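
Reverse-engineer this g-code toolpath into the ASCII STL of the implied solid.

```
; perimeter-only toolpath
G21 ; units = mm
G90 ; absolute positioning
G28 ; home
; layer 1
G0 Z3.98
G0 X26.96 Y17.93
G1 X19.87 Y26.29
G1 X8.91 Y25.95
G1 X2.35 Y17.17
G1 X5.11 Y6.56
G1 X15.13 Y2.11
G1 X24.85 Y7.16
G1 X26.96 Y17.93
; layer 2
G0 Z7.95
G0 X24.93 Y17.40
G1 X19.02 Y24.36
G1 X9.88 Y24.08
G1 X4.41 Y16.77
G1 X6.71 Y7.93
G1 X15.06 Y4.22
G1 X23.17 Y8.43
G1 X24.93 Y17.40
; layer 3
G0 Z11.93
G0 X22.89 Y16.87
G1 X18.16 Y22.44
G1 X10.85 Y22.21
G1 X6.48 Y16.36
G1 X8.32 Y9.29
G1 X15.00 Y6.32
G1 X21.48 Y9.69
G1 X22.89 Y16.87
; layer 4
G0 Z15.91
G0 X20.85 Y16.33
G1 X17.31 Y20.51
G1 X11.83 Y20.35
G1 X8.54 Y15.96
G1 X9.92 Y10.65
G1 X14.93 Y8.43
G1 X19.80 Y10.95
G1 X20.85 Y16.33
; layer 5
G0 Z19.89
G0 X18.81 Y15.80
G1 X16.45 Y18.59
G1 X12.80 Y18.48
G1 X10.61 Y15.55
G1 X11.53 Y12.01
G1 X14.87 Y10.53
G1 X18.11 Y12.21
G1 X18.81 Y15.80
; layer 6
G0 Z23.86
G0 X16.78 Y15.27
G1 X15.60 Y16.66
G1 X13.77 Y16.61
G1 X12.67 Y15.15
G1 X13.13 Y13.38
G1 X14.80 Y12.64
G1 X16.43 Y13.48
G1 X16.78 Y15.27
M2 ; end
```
solid part
  facet normal 0.0000 0.0000 -1.0000
    outer loop
      vertex 7.94 27.82 0.00
      vertex 20.73 28.21 0.00
      vertex 29.00 18.46 0.00
    endloop
  endfacet
  facet normal 0.0000 0.0000 -1.0000
    outer loop
      vertex 0.28 17.58 0.00
      vertex 7.94 27.82 0.00
      vertex 29.00 18.46 0.00
    endloop
  endfacet
  facet normal 0.0000 0.0000 -1.0000
    outer loop
      vertex 3.50 5.20 0.00
      vertex 0.28 17.58 0.00
      vertex 29.00 18.46 0.00
    endloop
  endfacet
  facet normal 0.0000 0.0000 -1.0000
    outer loop
      vertex 15.19 0.01 0.00
      vertex 3.50 5.20 0.00
      vertex 29.00 18.46 0.00
    endloop
  endfacet
  facet normal 0.0000 0.0000 -1.0000
    outer loop
      vertex 26.54 5.90 0.00
      vertex 15.19 0.01 0.00
      vertex 29.00 18.46 0.00
    endloop
  endfacet
  facet normal 0.6883 0.5838 0.4306
    outer loop
      vertex 29.00 18.46 0.00
      vertex 20.73 28.21 0.00
      vertex 14.74 14.74 27.84
    endloop
  endfacet
  facet normal -0.0275 0.9021 0.4306
    outer loop
      vertex 20.73 28.21 0.00
      vertex 7.94 27.82 0.00
      vertex 14.74 14.74 27.84
    endloop
  endfacet
  facet normal -0.7227 0.5406 0.4305
    outer loop
      vertex 7.94 27.82 0.00
      vertex 0.28 17.58 0.00
      vertex 14.74 14.74 27.84
    endloop
  endfacet
  facet normal -0.8735 -0.2272 0.4305
    outer loop
      vertex 0.28 17.58 0.00
      vertex 3.50 5.20 0.00
      vertex 14.74 14.74 27.84
    endloop
  endfacet
  facet normal -0.3662 -0.8249 0.4305
    outer loop
      vertex 3.50 5.20 0.00
      vertex 15.19 0.01 0.00
      vertex 14.74 14.74 27.84
    endloop
  endfacet
  facet normal 0.4157 -0.8011 0.4306
    outer loop
      vertex 15.19 0.01 0.00
      vertex 26.54 5.90 0.00
      vertex 14.74 14.74 27.84
    endloop
  endfacet
  facet normal 0.8858 -0.1735 0.4305
    outer loop
      vertex 26.54 5.90 0.00
      vertex 29.00 18.46 0.00
      vertex 14.74 14.74 27.84
    endloop
  endfacet
endsolid part

The G0 Z moves step by Δz≈3.98 mm. The G1 loops shrink linearly with z, so the solid tapers from its base footprint up to z≈27.8. Closing with a flat bottom cap and the tapered top and triangulating gives 12 facets — a regular 7-sided pyramid, base circumscribed radius ≈ 14.7 mm, apex at z ≈ 27.8 mm.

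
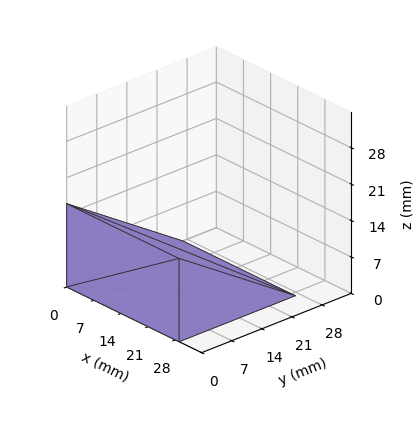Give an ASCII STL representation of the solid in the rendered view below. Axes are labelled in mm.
Reading the render: the shape is a wedge (ramp): 29 × 27 mm base, rising to 16 mm along the y=0 edge and sloping linearly to z=0 at y=27 (dimensions read to the nearest mm from the axis ticks). For the STL, each face is triangulated and given an outward normal.

solid part
  facet normal 0.0000 0.0000 -1.0000
    outer loop
      vertex 29.0 27.0 0.0
      vertex 29.0 0.0 0.0
      vertex 0.0 0.0 0.0
    endloop
  endfacet
  facet normal 0.0000 0.0000 -1.0000
    outer loop
      vertex 0.0 27.0 0.0
      vertex 29.0 27.0 0.0
      vertex 0.0 0.0 0.0
    endloop
  endfacet
  facet normal 0.0000 -1.0000 0.0000
    outer loop
      vertex 0.0 0.0 0.0
      vertex 29.0 0.0 0.0
      vertex 29.0 0.0 16.0
    endloop
  endfacet
  facet normal 0.0000 -1.0000 0.0000
    outer loop
      vertex 0.0 0.0 0.0
      vertex 29.0 0.0 16.0
      vertex 0.0 0.0 16.0
    endloop
  endfacet
  facet normal 0.0000 0.5098 0.8603
    outer loop
      vertex 0.0 0.0 16.0
      vertex 29.0 0.0 16.0
      vertex 29.0 27.0 0.0
    endloop
  endfacet
  facet normal 0.0000 0.5098 0.8603
    outer loop
      vertex 0.0 0.0 16.0
      vertex 29.0 27.0 0.0
      vertex 0.0 27.0 0.0
    endloop
  endfacet
  facet normal -1.0000 0.0000 0.0000
    outer loop
      vertex 0.0 0.0 16.0
      vertex 0.0 27.0 0.0
      vertex 0.0 0.0 0.0
    endloop
  endfacet
  facet normal 1.0000 0.0000 0.0000
    outer loop
      vertex 29.0 0.0 0.0
      vertex 29.0 27.0 0.0
      vertex 29.0 0.0 16.0
    endloop
  endfacet
endsolid part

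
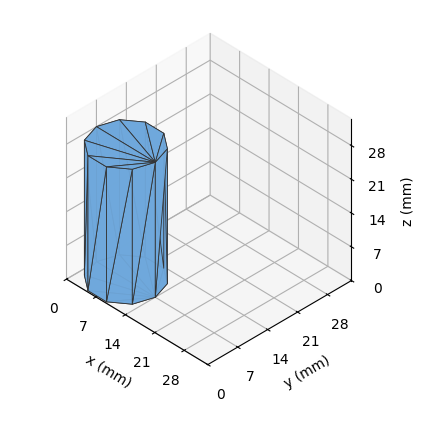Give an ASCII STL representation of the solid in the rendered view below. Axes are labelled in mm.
Reading the render: the shape is a regular 10-sided prism (a cylinder approximated with 10 flat sides), circumscribed radius ≈ 7 mm, height ≈ 28 mm (dimensions read to the nearest mm from the axis ticks). For the STL, each face is triangulated and given an outward normal.

solid part
  facet normal 0.0000 0.0000 -1.0000
    outer loop
      vertex 9.2 13.7 0.0
      vertex 12.7 11.1 0.0
      vertex 14.0 7.0 0.0
    endloop
  endfacet
  facet normal 0.0000 0.0000 -1.0000
    outer loop
      vertex 4.8 13.7 0.0
      vertex 9.2 13.7 0.0
      vertex 14.0 7.0 0.0
    endloop
  endfacet
  facet normal 0.0000 0.0000 -1.0000
    outer loop
      vertex 1.3 11.1 0.0
      vertex 4.8 13.7 0.0
      vertex 14.0 7.0 0.0
    endloop
  endfacet
  facet normal 0.0000 0.0000 -1.0000
    outer loop
      vertex 0.0 7.0 0.0
      vertex 1.3 11.1 0.0
      vertex 14.0 7.0 0.0
    endloop
  endfacet
  facet normal 0.0000 0.0000 -1.0000
    outer loop
      vertex 1.3 2.9 0.0
      vertex 0.0 7.0 0.0
      vertex 14.0 7.0 0.0
    endloop
  endfacet
  facet normal 0.0000 0.0000 -1.0000
    outer loop
      vertex 4.8 0.3 0.0
      vertex 1.3 2.9 0.0
      vertex 14.0 7.0 0.0
    endloop
  endfacet
  facet normal 0.0000 0.0000 -1.0000
    outer loop
      vertex 9.2 0.3 0.0
      vertex 4.8 0.3 0.0
      vertex 14.0 7.0 0.0
    endloop
  endfacet
  facet normal 0.0000 0.0000 -1.0000
    outer loop
      vertex 12.7 2.9 0.0
      vertex 9.2 0.3 0.0
      vertex 14.0 7.0 0.0
    endloop
  endfacet
  facet normal 0.0000 0.0000 1.0000
    outer loop
      vertex 14.0 7.0 28.0
      vertex 12.7 11.1 28.0
      vertex 9.2 13.7 28.0
    endloop
  endfacet
  facet normal 0.0000 0.0000 1.0000
    outer loop
      vertex 14.0 7.0 28.0
      vertex 9.2 13.7 28.0
      vertex 4.8 13.7 28.0
    endloop
  endfacet
  facet normal 0.0000 0.0000 1.0000
    outer loop
      vertex 14.0 7.0 28.0
      vertex 4.8 13.7 28.0
      vertex 1.3 11.1 28.0
    endloop
  endfacet
  facet normal 0.0000 0.0000 1.0000
    outer loop
      vertex 14.0 7.0 28.0
      vertex 1.3 11.1 28.0
      vertex 0.0 7.0 28.0
    endloop
  endfacet
  facet normal 0.0000 0.0000 1.0000
    outer loop
      vertex 14.0 7.0 28.0
      vertex 0.0 7.0 28.0
      vertex 1.3 2.9 28.0
    endloop
  endfacet
  facet normal 0.0000 0.0000 1.0000
    outer loop
      vertex 14.0 7.0 28.0
      vertex 1.3 2.9 28.0
      vertex 4.8 0.3 28.0
    endloop
  endfacet
  facet normal 0.0000 0.0000 1.0000
    outer loop
      vertex 14.0 7.0 28.0
      vertex 4.8 0.3 28.0
      vertex 9.2 0.3 28.0
    endloop
  endfacet
  facet normal 0.0000 0.0000 1.0000
    outer loop
      vertex 14.0 7.0 28.0
      vertex 9.2 0.3 28.0
      vertex 12.7 2.9 28.0
    endloop
  endfacet
  facet normal 0.9532 0.3022 0.0000
    outer loop
      vertex 14.0 7.0 0.0
      vertex 12.7 11.1 0.0
      vertex 12.7 11.1 28.0
    endloop
  endfacet
  facet normal 0.9532 0.3022 0.0000
    outer loop
      vertex 14.0 7.0 0.0
      vertex 12.7 11.1 28.0
      vertex 14.0 7.0 28.0
    endloop
  endfacet
  facet normal 0.5963 0.8027 0.0000
    outer loop
      vertex 12.7 11.1 0.0
      vertex 9.2 13.7 0.0
      vertex 9.2 13.7 28.0
    endloop
  endfacet
  facet normal 0.5963 0.8027 0.0000
    outer loop
      vertex 12.7 11.1 0.0
      vertex 9.2 13.7 28.0
      vertex 12.7 11.1 28.0
    endloop
  endfacet
  facet normal 0.0000 1.0000 0.0000
    outer loop
      vertex 9.2 13.7 0.0
      vertex 4.8 13.7 0.0
      vertex 4.8 13.7 28.0
    endloop
  endfacet
  facet normal 0.0000 1.0000 0.0000
    outer loop
      vertex 9.2 13.7 0.0
      vertex 4.8 13.7 28.0
      vertex 9.2 13.7 28.0
    endloop
  endfacet
  facet normal -0.5963 0.8027 0.0000
    outer loop
      vertex 4.8 13.7 0.0
      vertex 1.3 11.1 0.0
      vertex 1.3 11.1 28.0
    endloop
  endfacet
  facet normal -0.5963 0.8027 0.0000
    outer loop
      vertex 4.8 13.7 0.0
      vertex 1.3 11.1 28.0
      vertex 4.8 13.7 28.0
    endloop
  endfacet
  facet normal -0.9532 0.3022 0.0000
    outer loop
      vertex 1.3 11.1 0.0
      vertex 0.0 7.0 0.0
      vertex 0.0 7.0 28.0
    endloop
  endfacet
  facet normal -0.9532 0.3022 0.0000
    outer loop
      vertex 1.3 11.1 0.0
      vertex 0.0 7.0 28.0
      vertex 1.3 11.1 28.0
    endloop
  endfacet
  facet normal -0.9532 -0.3022 0.0000
    outer loop
      vertex 0.0 7.0 0.0
      vertex 1.3 2.9 0.0
      vertex 1.3 2.9 28.0
    endloop
  endfacet
  facet normal -0.9532 -0.3022 0.0000
    outer loop
      vertex 0.0 7.0 0.0
      vertex 1.3 2.9 28.0
      vertex 0.0 7.0 28.0
    endloop
  endfacet
  facet normal -0.5963 -0.8027 0.0000
    outer loop
      vertex 1.3 2.9 0.0
      vertex 4.8 0.3 0.0
      vertex 4.8 0.3 28.0
    endloop
  endfacet
  facet normal -0.5963 -0.8027 0.0000
    outer loop
      vertex 1.3 2.9 0.0
      vertex 4.8 0.3 28.0
      vertex 1.3 2.9 28.0
    endloop
  endfacet
  facet normal 0.0000 -1.0000 0.0000
    outer loop
      vertex 4.8 0.3 0.0
      vertex 9.2 0.3 0.0
      vertex 9.2 0.3 28.0
    endloop
  endfacet
  facet normal 0.0000 -1.0000 0.0000
    outer loop
      vertex 4.8 0.3 0.0
      vertex 9.2 0.3 28.0
      vertex 4.8 0.3 28.0
    endloop
  endfacet
  facet normal 0.5963 -0.8027 0.0000
    outer loop
      vertex 9.2 0.3 0.0
      vertex 12.7 2.9 0.0
      vertex 12.7 2.9 28.0
    endloop
  endfacet
  facet normal 0.5963 -0.8027 0.0000
    outer loop
      vertex 9.2 0.3 0.0
      vertex 12.7 2.9 28.0
      vertex 9.2 0.3 28.0
    endloop
  endfacet
  facet normal 0.9532 -0.3022 0.0000
    outer loop
      vertex 12.7 2.9 0.0
      vertex 14.0 7.0 0.0
      vertex 14.0 7.0 28.0
    endloop
  endfacet
  facet normal 0.9532 -0.3022 0.0000
    outer loop
      vertex 12.7 2.9 0.0
      vertex 14.0 7.0 28.0
      vertex 12.7 2.9 28.0
    endloop
  endfacet
endsolid part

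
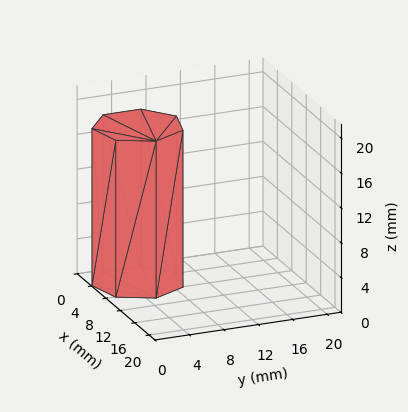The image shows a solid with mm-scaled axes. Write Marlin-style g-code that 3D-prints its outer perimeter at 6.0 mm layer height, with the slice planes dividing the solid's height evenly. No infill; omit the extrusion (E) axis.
Reading the render: the shape is a regular 7-sided prism (a cylinder approximated with 7 flat sides), circumscribed radius ≈ 5 mm, height ≈ 18 mm (dimensions read to the nearest mm from the axis ticks). For the g-code, the solid's height is divided into equal slices at the stated Δz and each level perimeter traced with G1 moves after a G0 lift.

; perimeter-only toolpath
G21 ; units = mm
G90 ; absolute positioning
G28 ; home
; layer 1
G0 Z6.0
G0 X10.0 Y5.0
G1 X8.1 Y8.9
G1 X3.9 Y9.9
G1 X0.5 Y7.2
G1 X0.5 Y2.8
G1 X3.9 Y0.1
G1 X8.1 Y1.1
G1 X10.0 Y5.0
; layer 2
G0 Z12.0
G0 X10.0 Y5.0
G1 X8.1 Y8.9
G1 X3.9 Y9.9
G1 X0.5 Y7.2
G1 X0.5 Y2.8
G1 X3.9 Y0.1
G1 X8.1 Y1.1
G1 X10.0 Y5.0
; layer 3
G0 Z18.0
G0 X10.0 Y5.0
G1 X8.1 Y8.9
G1 X3.9 Y9.9
G1 X0.5 Y7.2
G1 X0.5 Y2.8
G1 X3.9 Y0.1
G1 X8.1 Y1.1
G1 X10.0 Y5.0
M2 ; end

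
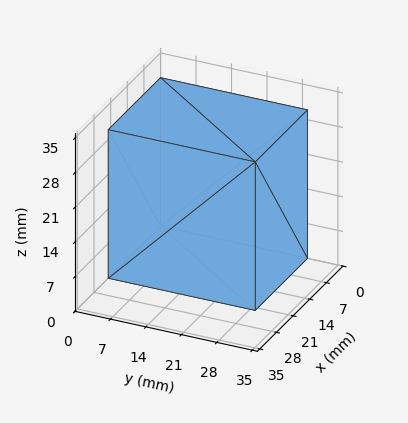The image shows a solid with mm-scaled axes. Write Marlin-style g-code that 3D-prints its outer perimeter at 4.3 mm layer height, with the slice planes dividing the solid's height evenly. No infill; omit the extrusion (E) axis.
Reading the render: the shape is a rectangular box, roughly 22 × 29 mm footprint and 30 mm tall (dimensions read to the nearest mm from the axis ticks). For the g-code, the solid's height is divided into equal slices at the stated Δz and each level perimeter traced with G1 moves after a G0 lift.

; perimeter-only toolpath
G21 ; units = mm
G90 ; absolute positioning
G28 ; home
; layer 1
G0 Z4.3
G0 X0.0 Y0.0
G1 X22.0 Y0.0
G1 X22.0 Y29.0
G1 X0.0 Y29.0
G1 X0.0 Y0.0
; layer 2
G0 Z8.6
G0 X0.0 Y0.0
G1 X22.0 Y0.0
G1 X22.0 Y29.0
G1 X0.0 Y29.0
G1 X0.0 Y0.0
; layer 3
G0 Z12.9
G0 X0.0 Y0.0
G1 X22.0 Y0.0
G1 X22.0 Y29.0
G1 X0.0 Y29.0
G1 X0.0 Y0.0
; layer 4
G0 Z17.1
G0 X0.0 Y0.0
G1 X22.0 Y0.0
G1 X22.0 Y29.0
G1 X0.0 Y29.0
G1 X0.0 Y0.0
; layer 5
G0 Z21.4
G0 X0.0 Y0.0
G1 X22.0 Y0.0
G1 X22.0 Y29.0
G1 X0.0 Y29.0
G1 X0.0 Y0.0
; layer 6
G0 Z25.7
G0 X0.0 Y0.0
G1 X22.0 Y0.0
G1 X22.0 Y29.0
G1 X0.0 Y29.0
G1 X0.0 Y0.0
; layer 7
G0 Z30.0
G0 X0.0 Y0.0
G1 X22.0 Y0.0
G1 X22.0 Y29.0
G1 X0.0 Y29.0
G1 X0.0 Y0.0
M2 ; end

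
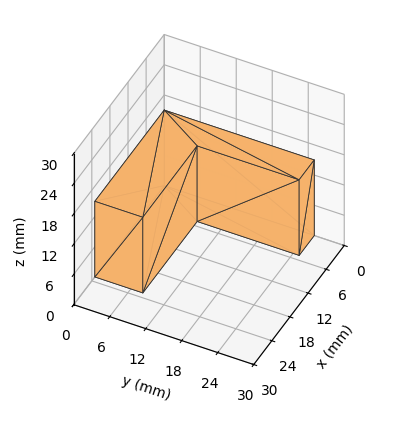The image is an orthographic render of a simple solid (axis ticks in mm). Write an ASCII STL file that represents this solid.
Reading the render: the shape is an L-shaped prism: outer 23 × 25 mm, arm thicknesses ≈ 8 mm (horizontal) and 5 mm (vertical), extruded 15 mm in z (dimensions read to the nearest mm from the axis ticks). For the STL, each face is triangulated and given an outward normal.

solid part
  facet normal 0.0000 0.0000 -1.0000
    outer loop
      vertex 23.000 8.000 0.000
      vertex 23.000 0.000 0.000
      vertex 0.000 0.000 0.000
    endloop
  endfacet
  facet normal 0.0000 0.0000 -1.0000
    outer loop
      vertex 5.000 8.000 0.000
      vertex 23.000 8.000 0.000
      vertex 0.000 0.000 0.000
    endloop
  endfacet
  facet normal 0.0000 0.0000 -1.0000
    outer loop
      vertex 5.000 25.000 0.000
      vertex 5.000 8.000 0.000
      vertex 0.000 0.000 0.000
    endloop
  endfacet
  facet normal 0.0000 0.0000 -1.0000
    outer loop
      vertex 0.000 25.000 0.000
      vertex 5.000 25.000 0.000
      vertex 0.000 0.000 0.000
    endloop
  endfacet
  facet normal 0.0000 0.0000 1.0000
    outer loop
      vertex 0.000 0.000 15.000
      vertex 23.000 0.000 15.000
      vertex 23.000 8.000 15.000
    endloop
  endfacet
  facet normal 0.0000 0.0000 1.0000
    outer loop
      vertex 0.000 0.000 15.000
      vertex 23.000 8.000 15.000
      vertex 5.000 8.000 15.000
    endloop
  endfacet
  facet normal 0.0000 0.0000 1.0000
    outer loop
      vertex 0.000 0.000 15.000
      vertex 5.000 8.000 15.000
      vertex 5.000 25.000 15.000
    endloop
  endfacet
  facet normal 0.0000 0.0000 1.0000
    outer loop
      vertex 0.000 0.000 15.000
      vertex 5.000 25.000 15.000
      vertex 0.000 25.000 15.000
    endloop
  endfacet
  facet normal 0.0000 -1.0000 0.0000
    outer loop
      vertex 0.000 0.000 0.000
      vertex 23.000 0.000 0.000
      vertex 23.000 0.000 15.000
    endloop
  endfacet
  facet normal 0.0000 -1.0000 0.0000
    outer loop
      vertex 0.000 0.000 0.000
      vertex 23.000 0.000 15.000
      vertex 0.000 0.000 15.000
    endloop
  endfacet
  facet normal 1.0000 0.0000 0.0000
    outer loop
      vertex 23.000 0.000 0.000
      vertex 23.000 8.000 0.000
      vertex 23.000 8.000 15.000
    endloop
  endfacet
  facet normal 1.0000 0.0000 0.0000
    outer loop
      vertex 23.000 0.000 0.000
      vertex 23.000 8.000 15.000
      vertex 23.000 0.000 15.000
    endloop
  endfacet
  facet normal 0.0000 1.0000 0.0000
    outer loop
      vertex 23.000 8.000 0.000
      vertex 5.000 8.000 0.000
      vertex 5.000 8.000 15.000
    endloop
  endfacet
  facet normal 0.0000 1.0000 0.0000
    outer loop
      vertex 23.000 8.000 0.000
      vertex 5.000 8.000 15.000
      vertex 23.000 8.000 15.000
    endloop
  endfacet
  facet normal 1.0000 0.0000 0.0000
    outer loop
      vertex 5.000 8.000 0.000
      vertex 5.000 25.000 0.000
      vertex 5.000 25.000 15.000
    endloop
  endfacet
  facet normal 1.0000 0.0000 0.0000
    outer loop
      vertex 5.000 8.000 0.000
      vertex 5.000 25.000 15.000
      vertex 5.000 8.000 15.000
    endloop
  endfacet
  facet normal 0.0000 1.0000 0.0000
    outer loop
      vertex 5.000 25.000 0.000
      vertex 0.000 25.000 0.000
      vertex 0.000 25.000 15.000
    endloop
  endfacet
  facet normal 0.0000 1.0000 0.0000
    outer loop
      vertex 5.000 25.000 0.000
      vertex 0.000 25.000 15.000
      vertex 5.000 25.000 15.000
    endloop
  endfacet
  facet normal -1.0000 0.0000 0.0000
    outer loop
      vertex 0.000 25.000 0.000
      vertex 0.000 0.000 0.000
      vertex 0.000 0.000 15.000
    endloop
  endfacet
  facet normal -1.0000 0.0000 0.0000
    outer loop
      vertex 0.000 25.000 0.000
      vertex 0.000 0.000 15.000
      vertex 0.000 25.000 15.000
    endloop
  endfacet
endsolid part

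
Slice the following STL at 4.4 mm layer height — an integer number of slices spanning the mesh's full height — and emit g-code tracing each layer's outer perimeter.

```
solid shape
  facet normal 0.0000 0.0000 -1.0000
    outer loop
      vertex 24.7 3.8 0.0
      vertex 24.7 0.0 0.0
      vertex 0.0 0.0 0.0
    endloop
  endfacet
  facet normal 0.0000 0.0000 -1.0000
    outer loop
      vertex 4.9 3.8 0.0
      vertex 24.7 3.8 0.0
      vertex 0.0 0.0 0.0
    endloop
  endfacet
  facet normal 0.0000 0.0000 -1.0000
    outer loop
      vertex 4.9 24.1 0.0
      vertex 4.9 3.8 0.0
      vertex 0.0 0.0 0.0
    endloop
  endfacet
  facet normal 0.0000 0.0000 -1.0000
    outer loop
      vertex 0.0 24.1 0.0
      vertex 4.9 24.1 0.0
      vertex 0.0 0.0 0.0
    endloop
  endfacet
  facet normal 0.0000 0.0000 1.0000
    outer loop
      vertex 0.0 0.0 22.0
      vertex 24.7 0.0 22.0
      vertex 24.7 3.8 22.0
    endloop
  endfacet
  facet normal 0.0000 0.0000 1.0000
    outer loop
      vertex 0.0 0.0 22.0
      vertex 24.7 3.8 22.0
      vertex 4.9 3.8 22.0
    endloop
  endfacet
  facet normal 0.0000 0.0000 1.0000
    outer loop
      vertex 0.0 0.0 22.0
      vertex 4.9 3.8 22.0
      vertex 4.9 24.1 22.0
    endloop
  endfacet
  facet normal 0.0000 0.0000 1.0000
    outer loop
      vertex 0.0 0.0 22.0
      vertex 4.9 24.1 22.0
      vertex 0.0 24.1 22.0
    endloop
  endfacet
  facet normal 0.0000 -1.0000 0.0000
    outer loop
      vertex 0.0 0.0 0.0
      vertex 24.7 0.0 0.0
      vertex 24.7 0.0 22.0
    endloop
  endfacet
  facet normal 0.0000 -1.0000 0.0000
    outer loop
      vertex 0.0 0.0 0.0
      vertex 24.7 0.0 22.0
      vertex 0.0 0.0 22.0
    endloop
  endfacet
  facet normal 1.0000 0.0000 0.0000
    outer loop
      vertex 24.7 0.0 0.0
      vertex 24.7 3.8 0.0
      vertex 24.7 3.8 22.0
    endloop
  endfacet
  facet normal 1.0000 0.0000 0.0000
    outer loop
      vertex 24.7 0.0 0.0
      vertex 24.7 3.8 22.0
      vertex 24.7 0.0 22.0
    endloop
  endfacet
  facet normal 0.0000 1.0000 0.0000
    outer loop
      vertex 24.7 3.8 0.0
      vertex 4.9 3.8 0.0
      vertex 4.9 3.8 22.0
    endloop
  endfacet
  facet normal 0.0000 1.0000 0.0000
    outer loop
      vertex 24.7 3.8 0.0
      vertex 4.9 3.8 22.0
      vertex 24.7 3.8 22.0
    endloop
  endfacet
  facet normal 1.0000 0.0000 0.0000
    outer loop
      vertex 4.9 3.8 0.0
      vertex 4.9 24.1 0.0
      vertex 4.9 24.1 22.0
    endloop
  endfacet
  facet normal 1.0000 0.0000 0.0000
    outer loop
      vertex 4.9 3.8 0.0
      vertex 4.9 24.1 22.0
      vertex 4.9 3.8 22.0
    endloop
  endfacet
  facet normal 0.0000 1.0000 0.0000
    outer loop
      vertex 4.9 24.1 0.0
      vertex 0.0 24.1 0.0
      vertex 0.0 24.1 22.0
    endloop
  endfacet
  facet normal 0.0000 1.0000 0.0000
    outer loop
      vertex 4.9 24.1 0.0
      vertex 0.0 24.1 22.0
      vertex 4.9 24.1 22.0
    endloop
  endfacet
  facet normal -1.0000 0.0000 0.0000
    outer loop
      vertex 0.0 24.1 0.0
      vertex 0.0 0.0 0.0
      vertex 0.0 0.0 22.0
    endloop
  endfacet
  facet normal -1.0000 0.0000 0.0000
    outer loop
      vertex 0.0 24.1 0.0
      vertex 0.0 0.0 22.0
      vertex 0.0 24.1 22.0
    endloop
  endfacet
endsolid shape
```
; perimeter-only toolpath
G21 ; units = mm
G90 ; absolute positioning
G28 ; home
; layer 1
G0 Z4.4
G0 X0.0 Y0.0
G1 X24.7 Y0.0
G1 X24.7 Y3.8
G1 X4.9 Y3.8
G1 X4.9 Y24.1
G1 X0.0 Y24.1
G1 X0.0 Y0.0
; layer 2
G0 Z8.8
G0 X0.0 Y0.0
G1 X24.7 Y0.0
G1 X24.7 Y3.8
G1 X4.9 Y3.8
G1 X4.9 Y24.1
G1 X0.0 Y24.1
G1 X0.0 Y0.0
; layer 3
G0 Z13.2
G0 X0.0 Y0.0
G1 X24.7 Y0.0
G1 X24.7 Y3.8
G1 X4.9 Y3.8
G1 X4.9 Y24.1
G1 X0.0 Y24.1
G1 X0.0 Y0.0
; layer 4
G0 Z17.6
G0 X0.0 Y0.0
G1 X24.7 Y0.0
G1 X24.7 Y3.8
G1 X4.9 Y3.8
G1 X4.9 Y24.1
G1 X0.0 Y24.1
G1 X0.0 Y0.0
; layer 5
G0 Z22.0
G0 X0.0 Y0.0
G1 X24.7 Y0.0
G1 X24.7 Y3.8
G1 X4.9 Y3.8
G1 X4.9 Y24.1
G1 X0.0 Y24.1
G1 X0.0 Y0.0
M2 ; end

The solid is an L-shaped prism: outer 24.7 × 24.1 mm, arm thicknesses ≈ 3.8 mm (horizontal) and 4.9 mm (vertical), extruded 22 mm in z. Slicing at Δz = 4.4 mm — 5 equal slices spanning the solid's height, so layer i sits at z = i·h/5 — gives 5 non-empty perimeters. Each is a 6-segment closed polygon; G0 lifts to the layer z and rapids to the start vertex, then G1 traces the edges.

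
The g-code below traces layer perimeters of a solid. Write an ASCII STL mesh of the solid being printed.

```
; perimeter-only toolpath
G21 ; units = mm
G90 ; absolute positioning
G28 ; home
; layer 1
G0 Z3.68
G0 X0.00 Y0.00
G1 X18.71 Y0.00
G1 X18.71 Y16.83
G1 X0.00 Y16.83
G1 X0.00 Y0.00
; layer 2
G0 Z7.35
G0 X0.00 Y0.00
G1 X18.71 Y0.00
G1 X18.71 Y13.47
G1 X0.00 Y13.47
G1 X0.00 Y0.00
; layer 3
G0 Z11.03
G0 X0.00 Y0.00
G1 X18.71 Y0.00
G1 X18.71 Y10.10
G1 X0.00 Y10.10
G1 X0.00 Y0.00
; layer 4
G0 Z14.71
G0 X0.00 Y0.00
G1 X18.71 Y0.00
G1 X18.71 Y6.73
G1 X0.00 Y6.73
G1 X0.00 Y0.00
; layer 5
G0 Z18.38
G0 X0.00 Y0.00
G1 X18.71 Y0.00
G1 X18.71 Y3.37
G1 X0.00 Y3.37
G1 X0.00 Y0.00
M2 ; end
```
solid part
  facet normal 0.0000 0.0000 -1.0000
    outer loop
      vertex 18.71 20.20 0.00
      vertex 18.71 0.00 0.00
      vertex 0.00 0.00 0.00
    endloop
  endfacet
  facet normal 0.0000 0.0000 -1.0000
    outer loop
      vertex 0.00 20.20 0.00
      vertex 18.71 20.20 0.00
      vertex 0.00 0.00 0.00
    endloop
  endfacet
  facet normal 0.0000 -1.0000 0.0000
    outer loop
      vertex 0.00 0.00 0.00
      vertex 18.71 0.00 0.00
      vertex 18.71 0.00 22.06
    endloop
  endfacet
  facet normal 0.0000 -1.0000 0.0000
    outer loop
      vertex 0.00 0.00 0.00
      vertex 18.71 0.00 22.06
      vertex 0.00 0.00 22.06
    endloop
  endfacet
  facet normal 0.0000 0.7375 0.6753
    outer loop
      vertex 0.00 0.00 22.06
      vertex 18.71 0.00 22.06
      vertex 18.71 20.20 0.00
    endloop
  endfacet
  facet normal 0.0000 0.7375 0.6753
    outer loop
      vertex 0.00 0.00 22.06
      vertex 18.71 20.20 0.00
      vertex 0.00 20.20 0.00
    endloop
  endfacet
  facet normal -1.0000 0.0000 0.0000
    outer loop
      vertex 0.00 0.00 22.06
      vertex 0.00 20.20 0.00
      vertex 0.00 0.00 0.00
    endloop
  endfacet
  facet normal 1.0000 0.0000 0.0000
    outer loop
      vertex 18.71 0.00 0.00
      vertex 18.71 20.20 0.00
      vertex 18.71 0.00 22.06
    endloop
  endfacet
endsolid part

The G0 Z moves step by Δz≈3.68 mm. The G1 loops shrink linearly with z, so the solid tapers from its base footprint up to z≈22.1. Closing with a flat bottom cap and the tapered top and triangulating gives 8 facets — a wedge (ramp): 18.7 × 20.2 mm base, rising to 22.1 mm along the y=0 edge and sloping linearly to z=0 at y=20.2.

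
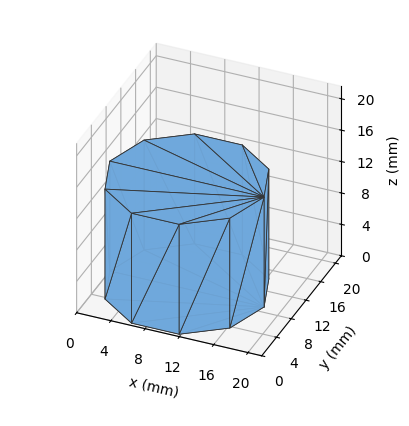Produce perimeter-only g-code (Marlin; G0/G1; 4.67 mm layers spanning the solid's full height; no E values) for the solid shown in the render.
Reading the render: the shape is a regular 10-sided prism (a cylinder approximated with 10 flat sides), circumscribed radius ≈ 9 mm, height ≈ 14 mm (dimensions read to the nearest mm from the axis ticks). For the g-code, the solid's height is divided into equal slices at the stated Δz and each level perimeter traced with G1 moves after a G0 lift.

; perimeter-only toolpath
G21 ; units = mm
G90 ; absolute positioning
G28 ; home
; layer 1
G0 Z4.67
G0 X18.00 Y9.00
G1 X16.28 Y14.29
G1 X11.78 Y17.56
G1 X6.22 Y17.56
G1 X1.72 Y14.29
G1 X0.00 Y9.00
G1 X1.72 Y3.71
G1 X6.22 Y0.44
G1 X11.78 Y0.44
G1 X16.28 Y3.71
G1 X18.00 Y9.00
; layer 2
G0 Z9.33
G0 X18.00 Y9.00
G1 X16.28 Y14.29
G1 X11.78 Y17.56
G1 X6.22 Y17.56
G1 X1.72 Y14.29
G1 X0.00 Y9.00
G1 X1.72 Y3.71
G1 X6.22 Y0.44
G1 X11.78 Y0.44
G1 X16.28 Y3.71
G1 X18.00 Y9.00
; layer 3
G0 Z14.00
G0 X18.00 Y9.00
G1 X16.28 Y14.29
G1 X11.78 Y17.56
G1 X6.22 Y17.56
G1 X1.72 Y14.29
G1 X0.00 Y9.00
G1 X1.72 Y3.71
G1 X6.22 Y0.44
G1 X11.78 Y0.44
G1 X16.28 Y3.71
G1 X18.00 Y9.00
M2 ; end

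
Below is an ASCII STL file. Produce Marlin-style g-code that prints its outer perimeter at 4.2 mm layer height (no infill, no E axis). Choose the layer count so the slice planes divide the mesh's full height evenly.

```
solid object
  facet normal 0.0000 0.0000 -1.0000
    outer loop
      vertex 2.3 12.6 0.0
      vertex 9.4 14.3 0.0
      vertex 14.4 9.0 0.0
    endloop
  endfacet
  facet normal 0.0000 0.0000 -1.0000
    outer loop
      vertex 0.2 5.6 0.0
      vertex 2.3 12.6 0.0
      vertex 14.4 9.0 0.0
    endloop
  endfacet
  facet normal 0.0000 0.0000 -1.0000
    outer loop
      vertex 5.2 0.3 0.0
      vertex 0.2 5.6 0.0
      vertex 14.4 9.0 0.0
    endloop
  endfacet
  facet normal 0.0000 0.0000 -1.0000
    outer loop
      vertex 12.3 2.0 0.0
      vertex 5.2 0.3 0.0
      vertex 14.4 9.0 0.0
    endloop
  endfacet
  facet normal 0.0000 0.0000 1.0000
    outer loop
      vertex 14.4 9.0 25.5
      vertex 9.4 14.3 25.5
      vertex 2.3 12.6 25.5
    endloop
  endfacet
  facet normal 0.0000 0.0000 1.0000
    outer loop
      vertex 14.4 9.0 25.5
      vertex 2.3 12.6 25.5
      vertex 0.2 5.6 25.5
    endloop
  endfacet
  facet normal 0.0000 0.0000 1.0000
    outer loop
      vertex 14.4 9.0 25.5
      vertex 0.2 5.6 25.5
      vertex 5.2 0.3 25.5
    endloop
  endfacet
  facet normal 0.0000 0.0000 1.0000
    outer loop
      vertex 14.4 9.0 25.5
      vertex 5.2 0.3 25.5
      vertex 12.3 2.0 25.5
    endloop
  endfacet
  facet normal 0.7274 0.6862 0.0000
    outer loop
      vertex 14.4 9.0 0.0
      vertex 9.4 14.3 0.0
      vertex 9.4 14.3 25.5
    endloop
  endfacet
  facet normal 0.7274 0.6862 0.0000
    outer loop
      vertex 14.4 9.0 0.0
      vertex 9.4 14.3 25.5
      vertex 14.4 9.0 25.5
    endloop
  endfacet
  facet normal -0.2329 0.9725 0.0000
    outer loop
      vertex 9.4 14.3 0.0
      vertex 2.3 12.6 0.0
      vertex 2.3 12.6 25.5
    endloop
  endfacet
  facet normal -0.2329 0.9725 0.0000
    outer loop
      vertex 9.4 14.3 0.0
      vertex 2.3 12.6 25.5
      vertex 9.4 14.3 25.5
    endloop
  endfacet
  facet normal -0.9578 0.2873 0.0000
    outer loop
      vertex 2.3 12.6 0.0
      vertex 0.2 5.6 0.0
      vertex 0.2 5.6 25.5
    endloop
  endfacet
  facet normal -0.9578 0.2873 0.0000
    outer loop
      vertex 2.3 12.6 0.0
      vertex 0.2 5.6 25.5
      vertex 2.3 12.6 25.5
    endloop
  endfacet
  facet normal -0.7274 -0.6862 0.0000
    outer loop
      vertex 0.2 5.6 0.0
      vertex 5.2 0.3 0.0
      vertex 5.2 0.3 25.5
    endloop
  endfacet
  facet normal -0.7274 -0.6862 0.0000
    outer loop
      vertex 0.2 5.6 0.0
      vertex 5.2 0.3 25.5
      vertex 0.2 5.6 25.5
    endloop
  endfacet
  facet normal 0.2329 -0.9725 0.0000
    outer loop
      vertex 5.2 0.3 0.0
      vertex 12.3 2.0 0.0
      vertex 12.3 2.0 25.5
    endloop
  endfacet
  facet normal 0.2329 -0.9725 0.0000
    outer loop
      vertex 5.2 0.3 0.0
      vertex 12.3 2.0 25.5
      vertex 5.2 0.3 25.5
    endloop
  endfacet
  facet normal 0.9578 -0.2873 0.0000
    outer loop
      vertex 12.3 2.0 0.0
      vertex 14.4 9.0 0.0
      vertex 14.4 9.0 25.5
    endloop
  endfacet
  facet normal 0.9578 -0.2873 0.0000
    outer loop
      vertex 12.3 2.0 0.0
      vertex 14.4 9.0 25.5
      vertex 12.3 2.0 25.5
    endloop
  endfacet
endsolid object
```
; perimeter-only toolpath
G21 ; units = mm
G90 ; absolute positioning
G28 ; home
; layer 1
G0 Z4.2
G0 X14.4 Y9.0
G1 X9.4 Y14.3
G1 X2.3 Y12.6
G1 X0.2 Y5.6
G1 X5.2 Y0.3
G1 X12.3 Y2.0
G1 X14.4 Y9.0
; layer 2
G0 Z8.5
G0 X14.4 Y9.0
G1 X9.4 Y14.3
G1 X2.3 Y12.6
G1 X0.2 Y5.6
G1 X5.2 Y0.3
G1 X12.3 Y2.0
G1 X14.4 Y9.0
; layer 3
G0 Z12.8
G0 X14.4 Y9.0
G1 X9.4 Y14.3
G1 X2.3 Y12.6
G1 X0.2 Y5.6
G1 X5.2 Y0.3
G1 X12.3 Y2.0
G1 X14.4 Y9.0
; layer 4
G0 Z17.0
G0 X14.4 Y9.0
G1 X9.4 Y14.3
G1 X2.3 Y12.6
G1 X0.2 Y5.6
G1 X5.2 Y0.3
G1 X12.3 Y2.0
G1 X14.4 Y9.0
; layer 5
G0 Z21.2
G0 X14.4 Y9.0
G1 X9.4 Y14.3
G1 X2.3 Y12.6
G1 X0.2 Y5.6
G1 X5.2 Y0.3
G1 X12.3 Y2.0
G1 X14.4 Y9.0
; layer 6
G0 Z25.5
G0 X14.4 Y9.0
G1 X9.4 Y14.3
G1 X2.3 Y12.6
G1 X0.2 Y5.6
G1 X5.2 Y0.3
G1 X12.3 Y2.0
G1 X14.4 Y9.0
M2 ; end

The solid is a regular 6-sided prism (a cylinder approximated with 6 flat sides), circumscribed radius ≈ 7.3 mm, height ≈ 25.5 mm. Slicing at Δz = 4.2 mm — 6 equal slices spanning the solid's height, so layer i sits at z = i·h/6 — gives 6 non-empty perimeters. Each is a 6-segment closed polygon; G0 lifts to the layer z and rapids to the start vertex, then G1 traces the edges.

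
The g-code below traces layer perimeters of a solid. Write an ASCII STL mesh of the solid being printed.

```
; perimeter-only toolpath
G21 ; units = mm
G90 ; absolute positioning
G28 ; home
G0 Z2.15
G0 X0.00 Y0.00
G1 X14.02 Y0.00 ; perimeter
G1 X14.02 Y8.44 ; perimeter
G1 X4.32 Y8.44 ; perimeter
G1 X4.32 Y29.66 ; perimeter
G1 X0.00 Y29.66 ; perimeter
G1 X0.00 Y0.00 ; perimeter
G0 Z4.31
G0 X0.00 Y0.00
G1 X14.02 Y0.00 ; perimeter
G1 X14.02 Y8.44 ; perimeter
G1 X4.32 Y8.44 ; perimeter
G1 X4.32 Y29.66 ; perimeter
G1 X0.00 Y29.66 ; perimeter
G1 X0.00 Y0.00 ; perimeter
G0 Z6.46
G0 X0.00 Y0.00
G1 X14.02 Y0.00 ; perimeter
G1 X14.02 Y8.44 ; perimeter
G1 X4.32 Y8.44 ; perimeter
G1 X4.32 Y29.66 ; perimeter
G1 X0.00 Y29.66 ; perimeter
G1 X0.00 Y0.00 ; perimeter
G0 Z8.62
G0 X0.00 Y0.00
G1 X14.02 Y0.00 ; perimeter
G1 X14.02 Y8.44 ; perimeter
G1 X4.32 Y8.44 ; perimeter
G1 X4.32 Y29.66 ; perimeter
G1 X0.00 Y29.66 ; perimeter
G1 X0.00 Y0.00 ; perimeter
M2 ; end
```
solid part
  facet normal 0.0000 0.0000 -1.0000
    outer loop
      vertex 14.02 8.44 0.00
      vertex 14.02 0.00 0.00
      vertex 0.00 0.00 0.00
    endloop
  endfacet
  facet normal 0.0000 0.0000 -1.0000
    outer loop
      vertex 4.32 8.44 0.00
      vertex 14.02 8.44 0.00
      vertex 0.00 0.00 0.00
    endloop
  endfacet
  facet normal 0.0000 0.0000 -1.0000
    outer loop
      vertex 4.32 29.66 0.00
      vertex 4.32 8.44 0.00
      vertex 0.00 0.00 0.00
    endloop
  endfacet
  facet normal 0.0000 0.0000 -1.0000
    outer loop
      vertex 0.00 29.66 0.00
      vertex 4.32 29.66 0.00
      vertex 0.00 0.00 0.00
    endloop
  endfacet
  facet normal 0.0000 0.0000 1.0000
    outer loop
      vertex 0.00 0.00 8.62
      vertex 14.02 0.00 8.62
      vertex 14.02 8.44 8.62
    endloop
  endfacet
  facet normal 0.0000 0.0000 1.0000
    outer loop
      vertex 0.00 0.00 8.62
      vertex 14.02 8.44 8.62
      vertex 4.32 8.44 8.62
    endloop
  endfacet
  facet normal 0.0000 0.0000 1.0000
    outer loop
      vertex 0.00 0.00 8.62
      vertex 4.32 8.44 8.62
      vertex 4.32 29.66 8.62
    endloop
  endfacet
  facet normal 0.0000 0.0000 1.0000
    outer loop
      vertex 0.00 0.00 8.62
      vertex 4.32 29.66 8.62
      vertex 0.00 29.66 8.62
    endloop
  endfacet
  facet normal 0.0000 -1.0000 0.0000
    outer loop
      vertex 0.00 0.00 0.00
      vertex 14.02 0.00 0.00
      vertex 14.02 0.00 8.62
    endloop
  endfacet
  facet normal 0.0000 -1.0000 0.0000
    outer loop
      vertex 0.00 0.00 0.00
      vertex 14.02 0.00 8.62
      vertex 0.00 0.00 8.62
    endloop
  endfacet
  facet normal 1.0000 0.0000 0.0000
    outer loop
      vertex 14.02 0.00 0.00
      vertex 14.02 8.44 0.00
      vertex 14.02 8.44 8.62
    endloop
  endfacet
  facet normal 1.0000 0.0000 0.0000
    outer loop
      vertex 14.02 0.00 0.00
      vertex 14.02 8.44 8.62
      vertex 14.02 0.00 8.62
    endloop
  endfacet
  facet normal 0.0000 1.0000 0.0000
    outer loop
      vertex 14.02 8.44 0.00
      vertex 4.32 8.44 0.00
      vertex 4.32 8.44 8.62
    endloop
  endfacet
  facet normal 0.0000 1.0000 0.0000
    outer loop
      vertex 14.02 8.44 0.00
      vertex 4.32 8.44 8.62
      vertex 14.02 8.44 8.62
    endloop
  endfacet
  facet normal 1.0000 0.0000 0.0000
    outer loop
      vertex 4.32 8.44 0.00
      vertex 4.32 29.66 0.00
      vertex 4.32 29.66 8.62
    endloop
  endfacet
  facet normal 1.0000 0.0000 0.0000
    outer loop
      vertex 4.32 8.44 0.00
      vertex 4.32 29.66 8.62
      vertex 4.32 8.44 8.62
    endloop
  endfacet
  facet normal 0.0000 1.0000 0.0000
    outer loop
      vertex 4.32 29.66 0.00
      vertex 0.00 29.66 0.00
      vertex 0.00 29.66 8.62
    endloop
  endfacet
  facet normal 0.0000 1.0000 0.0000
    outer loop
      vertex 4.32 29.66 0.00
      vertex 0.00 29.66 8.62
      vertex 4.32 29.66 8.62
    endloop
  endfacet
  facet normal -1.0000 0.0000 0.0000
    outer loop
      vertex 0.00 29.66 0.00
      vertex 0.00 0.00 0.00
      vertex 0.00 0.00 8.62
    endloop
  endfacet
  facet normal -1.0000 0.0000 0.0000
    outer loop
      vertex 0.00 29.66 0.00
      vertex 0.00 0.00 8.62
      vertex 0.00 29.66 8.62
    endloop
  endfacet
endsolid part

The G0 Z moves step by Δz≈2.15 mm. Every layer's G1 loop is the same polygon, so the solid is a straight extrusion of it from z=0 to z≈8.62. Closing with flat bottom and top caps and triangulating gives 20 facets — an L-shaped prism: outer 14 × 29.7 mm, arm thicknesses ≈ 8.44 mm (horizontal) and 4.32 mm (vertical), extruded 8.62 mm in z.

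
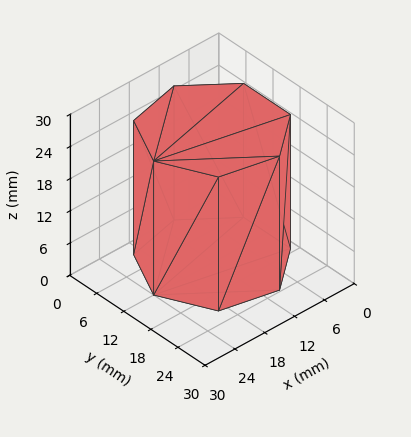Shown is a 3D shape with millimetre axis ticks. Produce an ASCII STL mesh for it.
Reading the render: the shape is a regular 7-sided prism (a cylinder approximated with 7 flat sides), circumscribed radius ≈ 12 mm, height ≈ 25 mm (dimensions read to the nearest mm from the axis ticks). For the STL, each face is triangulated and given an outward normal.

solid part
  facet normal 0.0000 0.0000 -1.0000
    outer loop
      vertex 9.3 23.7 0.0
      vertex 19.5 21.4 0.0
      vertex 24.0 12.0 0.0
    endloop
  endfacet
  facet normal 0.0000 0.0000 -1.0000
    outer loop
      vertex 1.2 17.2 0.0
      vertex 9.3 23.7 0.0
      vertex 24.0 12.0 0.0
    endloop
  endfacet
  facet normal 0.0000 0.0000 -1.0000
    outer loop
      vertex 1.2 6.8 0.0
      vertex 1.2 17.2 0.0
      vertex 24.0 12.0 0.0
    endloop
  endfacet
  facet normal 0.0000 0.0000 -1.0000
    outer loop
      vertex 9.3 0.3 0.0
      vertex 1.2 6.8 0.0
      vertex 24.0 12.0 0.0
    endloop
  endfacet
  facet normal 0.0000 0.0000 -1.0000
    outer loop
      vertex 19.5 2.6 0.0
      vertex 9.3 0.3 0.0
      vertex 24.0 12.0 0.0
    endloop
  endfacet
  facet normal 0.0000 0.0000 1.0000
    outer loop
      vertex 24.0 12.0 25.0
      vertex 19.5 21.4 25.0
      vertex 9.3 23.7 25.0
    endloop
  endfacet
  facet normal 0.0000 0.0000 1.0000
    outer loop
      vertex 24.0 12.0 25.0
      vertex 9.3 23.7 25.0
      vertex 1.2 17.2 25.0
    endloop
  endfacet
  facet normal 0.0000 0.0000 1.0000
    outer loop
      vertex 24.0 12.0 25.0
      vertex 1.2 17.2 25.0
      vertex 1.2 6.8 25.0
    endloop
  endfacet
  facet normal 0.0000 0.0000 1.0000
    outer loop
      vertex 24.0 12.0 25.0
      vertex 1.2 6.8 25.0
      vertex 9.3 0.3 25.0
    endloop
  endfacet
  facet normal 0.0000 0.0000 1.0000
    outer loop
      vertex 24.0 12.0 25.0
      vertex 9.3 0.3 25.0
      vertex 19.5 2.6 25.0
    endloop
  endfacet
  facet normal 0.9020 0.4318 0.0000
    outer loop
      vertex 24.0 12.0 0.0
      vertex 19.5 21.4 0.0
      vertex 19.5 21.4 25.0
    endloop
  endfacet
  facet normal 0.9020 0.4318 0.0000
    outer loop
      vertex 24.0 12.0 0.0
      vertex 19.5 21.4 25.0
      vertex 24.0 12.0 25.0
    endloop
  endfacet
  facet normal 0.2200 0.9755 0.0000
    outer loop
      vertex 19.5 21.4 0.0
      vertex 9.3 23.7 0.0
      vertex 9.3 23.7 25.0
    endloop
  endfacet
  facet normal 0.2200 0.9755 0.0000
    outer loop
      vertex 19.5 21.4 0.0
      vertex 9.3 23.7 25.0
      vertex 19.5 21.4 25.0
    endloop
  endfacet
  facet normal -0.6259 0.7799 0.0000
    outer loop
      vertex 9.3 23.7 0.0
      vertex 1.2 17.2 0.0
      vertex 1.2 17.2 25.0
    endloop
  endfacet
  facet normal -0.6259 0.7799 0.0000
    outer loop
      vertex 9.3 23.7 0.0
      vertex 1.2 17.2 25.0
      vertex 9.3 23.7 25.0
    endloop
  endfacet
  facet normal -1.0000 0.0000 0.0000
    outer loop
      vertex 1.2 17.2 0.0
      vertex 1.2 6.8 0.0
      vertex 1.2 6.8 25.0
    endloop
  endfacet
  facet normal -1.0000 0.0000 0.0000
    outer loop
      vertex 1.2 17.2 0.0
      vertex 1.2 6.8 25.0
      vertex 1.2 17.2 25.0
    endloop
  endfacet
  facet normal -0.6259 -0.7799 0.0000
    outer loop
      vertex 1.2 6.8 0.0
      vertex 9.3 0.3 0.0
      vertex 9.3 0.3 25.0
    endloop
  endfacet
  facet normal -0.6259 -0.7799 0.0000
    outer loop
      vertex 1.2 6.8 0.0
      vertex 9.3 0.3 25.0
      vertex 1.2 6.8 25.0
    endloop
  endfacet
  facet normal 0.2200 -0.9755 0.0000
    outer loop
      vertex 9.3 0.3 0.0
      vertex 19.5 2.6 0.0
      vertex 19.5 2.6 25.0
    endloop
  endfacet
  facet normal 0.2200 -0.9755 0.0000
    outer loop
      vertex 9.3 0.3 0.0
      vertex 19.5 2.6 25.0
      vertex 9.3 0.3 25.0
    endloop
  endfacet
  facet normal 0.9020 -0.4318 0.0000
    outer loop
      vertex 19.5 2.6 0.0
      vertex 24.0 12.0 0.0
      vertex 24.0 12.0 25.0
    endloop
  endfacet
  facet normal 0.9020 -0.4318 0.0000
    outer loop
      vertex 19.5 2.6 0.0
      vertex 24.0 12.0 25.0
      vertex 19.5 2.6 25.0
    endloop
  endfacet
endsolid part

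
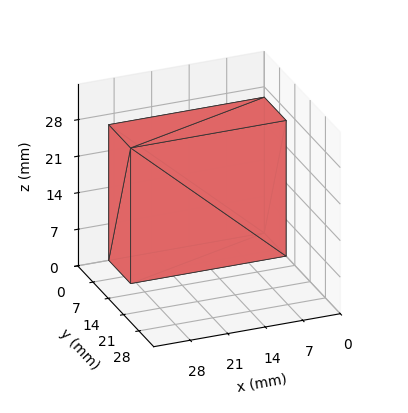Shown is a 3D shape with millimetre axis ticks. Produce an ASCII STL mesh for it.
Reading the render: the shape is a rectangular box, roughly 29 × 10 mm footprint and 26 mm tall (dimensions read to the nearest mm from the axis ticks). For the STL, each face is triangulated and given an outward normal.

solid part
  facet normal 0.0000 0.0000 -1.0000
    outer loop
      vertex 29.0 10.0 0.0
      vertex 29.0 0.0 0.0
      vertex 0.0 0.0 0.0
    endloop
  endfacet
  facet normal 0.0000 0.0000 -1.0000
    outer loop
      vertex 0.0 10.0 0.0
      vertex 29.0 10.0 0.0
      vertex 0.0 0.0 0.0
    endloop
  endfacet
  facet normal 0.0000 0.0000 1.0000
    outer loop
      vertex 0.0 0.0 26.0
      vertex 29.0 0.0 26.0
      vertex 29.0 10.0 26.0
    endloop
  endfacet
  facet normal 0.0000 0.0000 1.0000
    outer loop
      vertex 0.0 0.0 26.0
      vertex 29.0 10.0 26.0
      vertex 0.0 10.0 26.0
    endloop
  endfacet
  facet normal 0.0000 -1.0000 0.0000
    outer loop
      vertex 0.0 0.0 0.0
      vertex 29.0 0.0 0.0
      vertex 29.0 0.0 26.0
    endloop
  endfacet
  facet normal 0.0000 -1.0000 0.0000
    outer loop
      vertex 0.0 0.0 0.0
      vertex 29.0 0.0 26.0
      vertex 0.0 0.0 26.0
    endloop
  endfacet
  facet normal 0.0000 1.0000 0.0000
    outer loop
      vertex 29.0 10.0 26.0
      vertex 29.0 10.0 0.0
      vertex 0.0 10.0 0.0
    endloop
  endfacet
  facet normal 0.0000 1.0000 0.0000
    outer loop
      vertex 0.0 10.0 26.0
      vertex 29.0 10.0 26.0
      vertex 0.0 10.0 0.0
    endloop
  endfacet
  facet normal -1.0000 0.0000 0.0000
    outer loop
      vertex 0.0 10.0 26.0
      vertex 0.0 10.0 0.0
      vertex 0.0 0.0 0.0
    endloop
  endfacet
  facet normal -1.0000 0.0000 0.0000
    outer loop
      vertex 0.0 0.0 26.0
      vertex 0.0 10.0 26.0
      vertex 0.0 0.0 0.0
    endloop
  endfacet
  facet normal 1.0000 0.0000 0.0000
    outer loop
      vertex 29.0 0.0 0.0
      vertex 29.0 10.0 0.0
      vertex 29.0 10.0 26.0
    endloop
  endfacet
  facet normal 1.0000 0.0000 0.0000
    outer loop
      vertex 29.0 0.0 0.0
      vertex 29.0 10.0 26.0
      vertex 29.0 0.0 26.0
    endloop
  endfacet
endsolid part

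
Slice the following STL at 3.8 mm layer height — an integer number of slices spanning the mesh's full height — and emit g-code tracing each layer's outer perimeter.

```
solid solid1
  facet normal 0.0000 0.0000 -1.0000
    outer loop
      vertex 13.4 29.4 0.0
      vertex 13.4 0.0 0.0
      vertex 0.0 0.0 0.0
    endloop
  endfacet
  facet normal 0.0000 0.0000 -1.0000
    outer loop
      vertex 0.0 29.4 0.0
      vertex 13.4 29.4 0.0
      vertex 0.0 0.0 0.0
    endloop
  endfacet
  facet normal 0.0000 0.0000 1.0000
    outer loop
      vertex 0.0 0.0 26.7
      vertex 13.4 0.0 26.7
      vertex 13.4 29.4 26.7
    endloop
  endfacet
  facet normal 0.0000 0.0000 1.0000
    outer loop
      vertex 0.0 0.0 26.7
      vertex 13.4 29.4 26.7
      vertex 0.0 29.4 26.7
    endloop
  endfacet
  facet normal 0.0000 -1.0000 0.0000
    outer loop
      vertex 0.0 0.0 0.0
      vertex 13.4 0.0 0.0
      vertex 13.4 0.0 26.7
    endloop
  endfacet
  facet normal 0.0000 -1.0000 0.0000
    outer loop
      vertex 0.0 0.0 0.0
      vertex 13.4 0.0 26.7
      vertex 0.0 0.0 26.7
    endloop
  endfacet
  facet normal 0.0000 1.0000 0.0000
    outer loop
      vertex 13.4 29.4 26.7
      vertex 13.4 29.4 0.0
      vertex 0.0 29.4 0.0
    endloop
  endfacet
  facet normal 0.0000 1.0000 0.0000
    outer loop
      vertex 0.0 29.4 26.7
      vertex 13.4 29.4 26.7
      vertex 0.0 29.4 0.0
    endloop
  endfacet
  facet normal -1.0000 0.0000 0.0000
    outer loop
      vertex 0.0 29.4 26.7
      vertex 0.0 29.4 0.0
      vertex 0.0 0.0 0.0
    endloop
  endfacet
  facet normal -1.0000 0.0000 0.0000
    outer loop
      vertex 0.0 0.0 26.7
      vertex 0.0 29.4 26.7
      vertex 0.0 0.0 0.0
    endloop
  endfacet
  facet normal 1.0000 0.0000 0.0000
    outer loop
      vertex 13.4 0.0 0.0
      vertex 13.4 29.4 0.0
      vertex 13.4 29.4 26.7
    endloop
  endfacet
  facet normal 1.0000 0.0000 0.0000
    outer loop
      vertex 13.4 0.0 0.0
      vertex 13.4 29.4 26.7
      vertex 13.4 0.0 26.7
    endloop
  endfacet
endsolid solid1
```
; perimeter-only toolpath
G21 ; units = mm
G90 ; absolute positioning
G28 ; home
; layer 1
G0 Z3.8
G0 X0.0 Y0.0
G1 X13.4 Y0.0
G1 X13.4 Y29.4
G1 X0.0 Y29.4
G1 X0.0 Y0.0
; layer 2
G0 Z7.6
G0 X0.0 Y0.0
G1 X13.4 Y0.0
G1 X13.4 Y29.4
G1 X0.0 Y29.4
G1 X0.0 Y0.0
; layer 3
G0 Z11.4
G0 X0.0 Y0.0
G1 X13.4 Y0.0
G1 X13.4 Y29.4
G1 X0.0 Y29.4
G1 X0.0 Y0.0
; layer 4
G0 Z15.3
G0 X0.0 Y0.0
G1 X13.4 Y0.0
G1 X13.4 Y29.4
G1 X0.0 Y29.4
G1 X0.0 Y0.0
; layer 5
G0 Z19.1
G0 X0.0 Y0.0
G1 X13.4 Y0.0
G1 X13.4 Y29.4
G1 X0.0 Y29.4
G1 X0.0 Y0.0
; layer 6
G0 Z22.9
G0 X0.0 Y0.0
G1 X13.4 Y0.0
G1 X13.4 Y29.4
G1 X0.0 Y29.4
G1 X0.0 Y0.0
; layer 7
G0 Z26.7
G0 X0.0 Y0.0
G1 X13.4 Y0.0
G1 X13.4 Y29.4
G1 X0.0 Y29.4
G1 X0.0 Y0.0
M2 ; end

The solid is a rectangular box, roughly 13.4 × 29.4 mm footprint and 26.7 mm tall. Slicing at Δz = 3.8 mm — 7 equal slices spanning the solid's height, so layer i sits at z = i·h/7 — gives 7 non-empty perimeters. Each is a 4-segment closed polygon; G0 lifts to the layer z and rapids to the start vertex, then G1 traces the edges.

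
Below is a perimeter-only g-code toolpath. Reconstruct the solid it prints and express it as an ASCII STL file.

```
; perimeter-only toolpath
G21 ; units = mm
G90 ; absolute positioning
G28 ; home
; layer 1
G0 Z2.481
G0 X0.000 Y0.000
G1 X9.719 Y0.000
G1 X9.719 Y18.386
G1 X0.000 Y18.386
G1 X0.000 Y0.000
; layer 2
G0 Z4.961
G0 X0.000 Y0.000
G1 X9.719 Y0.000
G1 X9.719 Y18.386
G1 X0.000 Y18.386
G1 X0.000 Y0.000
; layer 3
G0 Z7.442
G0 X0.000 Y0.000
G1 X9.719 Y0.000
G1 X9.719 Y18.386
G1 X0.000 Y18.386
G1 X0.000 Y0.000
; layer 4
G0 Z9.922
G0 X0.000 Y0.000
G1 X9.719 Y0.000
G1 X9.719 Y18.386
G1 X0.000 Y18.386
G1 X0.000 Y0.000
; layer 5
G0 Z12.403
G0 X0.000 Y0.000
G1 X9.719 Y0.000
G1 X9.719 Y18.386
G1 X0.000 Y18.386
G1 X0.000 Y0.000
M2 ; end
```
solid part
  facet normal 0.0000 0.0000 -1.0000
    outer loop
      vertex 9.719 18.386 0.000
      vertex 9.719 0.000 0.000
      vertex 0.000 0.000 0.000
    endloop
  endfacet
  facet normal 0.0000 0.0000 -1.0000
    outer loop
      vertex 0.000 18.386 0.000
      vertex 9.719 18.386 0.000
      vertex 0.000 0.000 0.000
    endloop
  endfacet
  facet normal 0.0000 0.0000 1.0000
    outer loop
      vertex 0.000 0.000 12.403
      vertex 9.719 0.000 12.403
      vertex 9.719 18.386 12.403
    endloop
  endfacet
  facet normal 0.0000 0.0000 1.0000
    outer loop
      vertex 0.000 0.000 12.403
      vertex 9.719 18.386 12.403
      vertex 0.000 18.386 12.403
    endloop
  endfacet
  facet normal 0.0000 -1.0000 0.0000
    outer loop
      vertex 0.000 0.000 0.000
      vertex 9.719 0.000 0.000
      vertex 9.719 0.000 12.403
    endloop
  endfacet
  facet normal 0.0000 -1.0000 0.0000
    outer loop
      vertex 0.000 0.000 0.000
      vertex 9.719 0.000 12.403
      vertex 0.000 0.000 12.403
    endloop
  endfacet
  facet normal 0.0000 1.0000 0.0000
    outer loop
      vertex 9.719 18.386 12.403
      vertex 9.719 18.386 0.000
      vertex 0.000 18.386 0.000
    endloop
  endfacet
  facet normal 0.0000 1.0000 0.0000
    outer loop
      vertex 0.000 18.386 12.403
      vertex 9.719 18.386 12.403
      vertex 0.000 18.386 0.000
    endloop
  endfacet
  facet normal -1.0000 0.0000 0.0000
    outer loop
      vertex 0.000 18.386 12.403
      vertex 0.000 18.386 0.000
      vertex 0.000 0.000 0.000
    endloop
  endfacet
  facet normal -1.0000 0.0000 0.0000
    outer loop
      vertex 0.000 0.000 12.403
      vertex 0.000 18.386 12.403
      vertex 0.000 0.000 0.000
    endloop
  endfacet
  facet normal 1.0000 0.0000 0.0000
    outer loop
      vertex 9.719 0.000 0.000
      vertex 9.719 18.386 0.000
      vertex 9.719 18.386 12.403
    endloop
  endfacet
  facet normal 1.0000 0.0000 0.0000
    outer loop
      vertex 9.719 0.000 0.000
      vertex 9.719 18.386 12.403
      vertex 9.719 0.000 12.403
    endloop
  endfacet
endsolid part

The G0 Z moves step by Δz≈2.481 mm. Every layer's G1 loop is the same polygon, so the solid is a straight extrusion of it from z=0 to z≈12.4. Closing with flat bottom and top caps and triangulating gives 12 facets — a rectangular box, roughly 9.72 × 18.4 mm footprint and 12.4 mm tall.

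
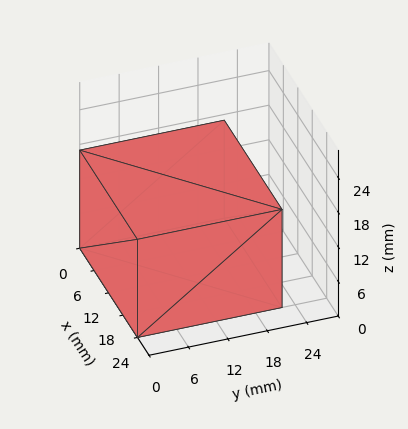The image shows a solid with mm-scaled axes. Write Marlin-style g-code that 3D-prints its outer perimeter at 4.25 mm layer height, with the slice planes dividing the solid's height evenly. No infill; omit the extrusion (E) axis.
Reading the render: the shape is a rectangular box, roughly 24 × 22 mm footprint and 17 mm tall (dimensions read to the nearest mm from the axis ticks). For the g-code, the solid's height is divided into equal slices at the stated Δz and each level perimeter traced with G1 moves after a G0 lift.

; perimeter-only toolpath
G21 ; units = mm
G90 ; absolute positioning
G28 ; home
; layer 1
G0 Z4.25
G0 X0.00 Y0.00
G1 X24.00 Y0.00
G1 X24.00 Y22.00
G1 X0.00 Y22.00
G1 X0.00 Y0.00
; layer 2
G0 Z8.50
G0 X0.00 Y0.00
G1 X24.00 Y0.00
G1 X24.00 Y22.00
G1 X0.00 Y22.00
G1 X0.00 Y0.00
; layer 3
G0 Z12.75
G0 X0.00 Y0.00
G1 X24.00 Y0.00
G1 X24.00 Y22.00
G1 X0.00 Y22.00
G1 X0.00 Y0.00
; layer 4
G0 Z17.00
G0 X0.00 Y0.00
G1 X24.00 Y0.00
G1 X24.00 Y22.00
G1 X0.00 Y22.00
G1 X0.00 Y0.00
M2 ; end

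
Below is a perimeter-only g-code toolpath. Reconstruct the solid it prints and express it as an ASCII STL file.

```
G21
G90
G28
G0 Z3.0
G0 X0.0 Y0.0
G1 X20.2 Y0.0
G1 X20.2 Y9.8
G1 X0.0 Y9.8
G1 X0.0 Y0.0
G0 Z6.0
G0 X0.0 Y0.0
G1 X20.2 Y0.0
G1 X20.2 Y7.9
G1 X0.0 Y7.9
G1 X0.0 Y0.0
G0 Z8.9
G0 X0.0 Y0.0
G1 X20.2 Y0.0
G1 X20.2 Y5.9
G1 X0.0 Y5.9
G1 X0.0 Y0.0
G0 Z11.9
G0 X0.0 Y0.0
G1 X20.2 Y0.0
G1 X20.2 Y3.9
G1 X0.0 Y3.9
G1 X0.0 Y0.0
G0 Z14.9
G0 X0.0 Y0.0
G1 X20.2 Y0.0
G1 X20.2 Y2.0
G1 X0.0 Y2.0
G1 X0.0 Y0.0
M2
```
solid part
  facet normal 0.0000 0.0000 -1.0000
    outer loop
      vertex 20.2 11.8 0.0
      vertex 20.2 0.0 0.0
      vertex 0.0 0.0 0.0
    endloop
  endfacet
  facet normal 0.0000 0.0000 -1.0000
    outer loop
      vertex 0.0 11.8 0.0
      vertex 20.2 11.8 0.0
      vertex 0.0 0.0 0.0
    endloop
  endfacet
  facet normal 0.0000 -1.0000 0.0000
    outer loop
      vertex 0.0 0.0 0.0
      vertex 20.2 0.0 0.0
      vertex 20.2 0.0 17.9
    endloop
  endfacet
  facet normal 0.0000 -1.0000 0.0000
    outer loop
      vertex 0.0 0.0 0.0
      vertex 20.2 0.0 17.9
      vertex 0.0 0.0 17.9
    endloop
  endfacet
  facet normal 0.0000 0.8349 0.5504
    outer loop
      vertex 0.0 0.0 17.9
      vertex 20.2 0.0 17.9
      vertex 20.2 11.8 0.0
    endloop
  endfacet
  facet normal 0.0000 0.8349 0.5504
    outer loop
      vertex 0.0 0.0 17.9
      vertex 20.2 11.8 0.0
      vertex 0.0 11.8 0.0
    endloop
  endfacet
  facet normal -1.0000 0.0000 0.0000
    outer loop
      vertex 0.0 0.0 17.9
      vertex 0.0 11.8 0.0
      vertex 0.0 0.0 0.0
    endloop
  endfacet
  facet normal 1.0000 0.0000 0.0000
    outer loop
      vertex 20.2 0.0 0.0
      vertex 20.2 11.8 0.0
      vertex 20.2 0.0 17.9
    endloop
  endfacet
endsolid part

The G0 Z moves step by Δz≈3.0 mm. The G1 loops shrink linearly with z, so the solid tapers from its base footprint up to z≈17.9. Closing with a flat bottom cap and the tapered top and triangulating gives 8 facets — a wedge (ramp): 20.2 × 11.8 mm base, rising to 17.9 mm along the y=0 edge and sloping linearly to z=0 at y=11.8.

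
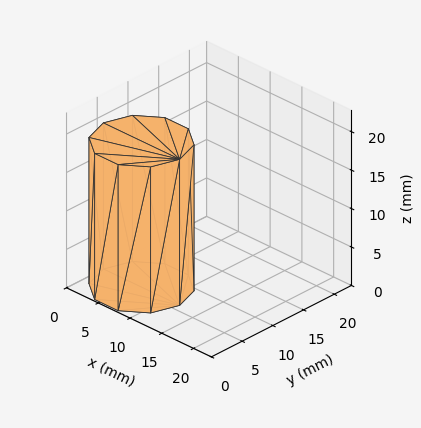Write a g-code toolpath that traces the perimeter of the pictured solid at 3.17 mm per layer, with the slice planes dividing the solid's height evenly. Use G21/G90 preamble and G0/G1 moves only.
Reading the render: the shape is a regular 10-sided prism (a cylinder approximated with 10 flat sides), circumscribed radius ≈ 6 mm, height ≈ 19 mm (dimensions read to the nearest mm from the axis ticks). For the g-code, the solid's height is divided into equal slices at the stated Δz and each level perimeter traced with G1 moves after a G0 lift.

; perimeter-only toolpath
G21 ; units = mm
G90 ; absolute positioning
G28 ; home
; layer 1
G0 Z3.17
G0 X12.00 Y6.00
G1 X10.85 Y9.53
G1 X7.85 Y11.71
G1 X4.15 Y11.71
G1 X1.15 Y9.53
G1 X0.00 Y6.00
G1 X1.15 Y2.47
G1 X4.15 Y0.29
G1 X7.85 Y0.29
G1 X10.85 Y2.47
G1 X12.00 Y6.00
; layer 2
G0 Z6.33
G0 X12.00 Y6.00
G1 X10.85 Y9.53
G1 X7.85 Y11.71
G1 X4.15 Y11.71
G1 X1.15 Y9.53
G1 X0.00 Y6.00
G1 X1.15 Y2.47
G1 X4.15 Y0.29
G1 X7.85 Y0.29
G1 X10.85 Y2.47
G1 X12.00 Y6.00
; layer 3
G0 Z9.50
G0 X12.00 Y6.00
G1 X10.85 Y9.53
G1 X7.85 Y11.71
G1 X4.15 Y11.71
G1 X1.15 Y9.53
G1 X0.00 Y6.00
G1 X1.15 Y2.47
G1 X4.15 Y0.29
G1 X7.85 Y0.29
G1 X10.85 Y2.47
G1 X12.00 Y6.00
; layer 4
G0 Z12.67
G0 X12.00 Y6.00
G1 X10.85 Y9.53
G1 X7.85 Y11.71
G1 X4.15 Y11.71
G1 X1.15 Y9.53
G1 X0.00 Y6.00
G1 X1.15 Y2.47
G1 X4.15 Y0.29
G1 X7.85 Y0.29
G1 X10.85 Y2.47
G1 X12.00 Y6.00
; layer 5
G0 Z15.83
G0 X12.00 Y6.00
G1 X10.85 Y9.53
G1 X7.85 Y11.71
G1 X4.15 Y11.71
G1 X1.15 Y9.53
G1 X0.00 Y6.00
G1 X1.15 Y2.47
G1 X4.15 Y0.29
G1 X7.85 Y0.29
G1 X10.85 Y2.47
G1 X12.00 Y6.00
; layer 6
G0 Z19.00
G0 X12.00 Y6.00
G1 X10.85 Y9.53
G1 X7.85 Y11.71
G1 X4.15 Y11.71
G1 X1.15 Y9.53
G1 X0.00 Y6.00
G1 X1.15 Y2.47
G1 X4.15 Y0.29
G1 X7.85 Y0.29
G1 X10.85 Y2.47
G1 X12.00 Y6.00
M2 ; end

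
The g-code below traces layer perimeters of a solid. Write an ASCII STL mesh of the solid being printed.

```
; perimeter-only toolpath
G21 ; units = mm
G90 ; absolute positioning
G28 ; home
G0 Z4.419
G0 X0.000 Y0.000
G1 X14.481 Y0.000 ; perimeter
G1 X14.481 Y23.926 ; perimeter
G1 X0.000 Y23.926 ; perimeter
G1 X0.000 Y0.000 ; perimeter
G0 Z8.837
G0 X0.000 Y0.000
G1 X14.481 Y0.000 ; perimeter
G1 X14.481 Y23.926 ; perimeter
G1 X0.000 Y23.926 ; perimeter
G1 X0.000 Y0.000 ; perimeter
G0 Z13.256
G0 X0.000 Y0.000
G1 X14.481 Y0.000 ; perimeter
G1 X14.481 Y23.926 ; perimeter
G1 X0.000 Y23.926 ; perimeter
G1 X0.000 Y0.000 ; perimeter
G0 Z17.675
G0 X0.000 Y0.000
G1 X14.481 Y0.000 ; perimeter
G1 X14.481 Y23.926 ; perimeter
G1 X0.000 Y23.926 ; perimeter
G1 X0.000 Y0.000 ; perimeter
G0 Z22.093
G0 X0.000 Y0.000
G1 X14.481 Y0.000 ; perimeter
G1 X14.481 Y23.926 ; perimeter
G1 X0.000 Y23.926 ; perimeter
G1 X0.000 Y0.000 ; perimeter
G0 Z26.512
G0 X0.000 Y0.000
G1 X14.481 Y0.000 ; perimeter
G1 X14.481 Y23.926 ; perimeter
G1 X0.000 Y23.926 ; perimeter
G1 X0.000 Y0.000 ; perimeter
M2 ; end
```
solid part
  facet normal 0.0000 0.0000 -1.0000
    outer loop
      vertex 14.481 23.926 0.000
      vertex 14.481 0.000 0.000
      vertex 0.000 0.000 0.000
    endloop
  endfacet
  facet normal 0.0000 0.0000 -1.0000
    outer loop
      vertex 0.000 23.926 0.000
      vertex 14.481 23.926 0.000
      vertex 0.000 0.000 0.000
    endloop
  endfacet
  facet normal 0.0000 0.0000 1.0000
    outer loop
      vertex 0.000 0.000 26.512
      vertex 14.481 0.000 26.512
      vertex 14.481 23.926 26.512
    endloop
  endfacet
  facet normal 0.0000 0.0000 1.0000
    outer loop
      vertex 0.000 0.000 26.512
      vertex 14.481 23.926 26.512
      vertex 0.000 23.926 26.512
    endloop
  endfacet
  facet normal 0.0000 -1.0000 0.0000
    outer loop
      vertex 0.000 0.000 0.000
      vertex 14.481 0.000 0.000
      vertex 14.481 0.000 26.512
    endloop
  endfacet
  facet normal 0.0000 -1.0000 0.0000
    outer loop
      vertex 0.000 0.000 0.000
      vertex 14.481 0.000 26.512
      vertex 0.000 0.000 26.512
    endloop
  endfacet
  facet normal 0.0000 1.0000 0.0000
    outer loop
      vertex 14.481 23.926 26.512
      vertex 14.481 23.926 0.000
      vertex 0.000 23.926 0.000
    endloop
  endfacet
  facet normal 0.0000 1.0000 0.0000
    outer loop
      vertex 0.000 23.926 26.512
      vertex 14.481 23.926 26.512
      vertex 0.000 23.926 0.000
    endloop
  endfacet
  facet normal -1.0000 0.0000 0.0000
    outer loop
      vertex 0.000 23.926 26.512
      vertex 0.000 23.926 0.000
      vertex 0.000 0.000 0.000
    endloop
  endfacet
  facet normal -1.0000 0.0000 0.0000
    outer loop
      vertex 0.000 0.000 26.512
      vertex 0.000 23.926 26.512
      vertex 0.000 0.000 0.000
    endloop
  endfacet
  facet normal 1.0000 0.0000 0.0000
    outer loop
      vertex 14.481 0.000 0.000
      vertex 14.481 23.926 0.000
      vertex 14.481 23.926 26.512
    endloop
  endfacet
  facet normal 1.0000 0.0000 0.0000
    outer loop
      vertex 14.481 0.000 0.000
      vertex 14.481 23.926 26.512
      vertex 14.481 0.000 26.512
    endloop
  endfacet
endsolid part

The G0 Z moves step by Δz≈4.419 mm. Every layer's G1 loop is the same polygon, so the solid is a straight extrusion of it from z=0 to z≈26.5. Closing with flat bottom and top caps and triangulating gives 12 facets — a rectangular box, roughly 14.5 × 23.9 mm footprint and 26.5 mm tall.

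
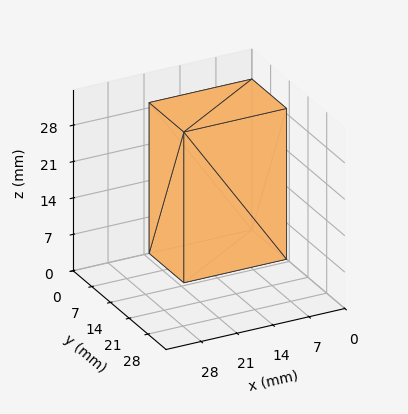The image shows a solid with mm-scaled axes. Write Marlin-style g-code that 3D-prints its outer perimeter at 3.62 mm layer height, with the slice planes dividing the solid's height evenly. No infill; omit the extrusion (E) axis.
Reading the render: the shape is a rectangular box, roughly 20 × 13 mm footprint and 29 mm tall (dimensions read to the nearest mm from the axis ticks). For the g-code, the solid's height is divided into equal slices at the stated Δz and each level perimeter traced with G1 moves after a G0 lift.

; perimeter-only toolpath
G21 ; units = mm
G90 ; absolute positioning
G28 ; home
; layer 1
G0 Z3.62
G0 X0.00 Y0.00
G1 X20.00 Y0.00
G1 X20.00 Y13.00
G1 X0.00 Y13.00
G1 X0.00 Y0.00
; layer 2
G0 Z7.25
G0 X0.00 Y0.00
G1 X20.00 Y0.00
G1 X20.00 Y13.00
G1 X0.00 Y13.00
G1 X0.00 Y0.00
; layer 3
G0 Z10.88
G0 X0.00 Y0.00
G1 X20.00 Y0.00
G1 X20.00 Y13.00
G1 X0.00 Y13.00
G1 X0.00 Y0.00
; layer 4
G0 Z14.50
G0 X0.00 Y0.00
G1 X20.00 Y0.00
G1 X20.00 Y13.00
G1 X0.00 Y13.00
G1 X0.00 Y0.00
; layer 5
G0 Z18.12
G0 X0.00 Y0.00
G1 X20.00 Y0.00
G1 X20.00 Y13.00
G1 X0.00 Y13.00
G1 X0.00 Y0.00
; layer 6
G0 Z21.75
G0 X0.00 Y0.00
G1 X20.00 Y0.00
G1 X20.00 Y13.00
G1 X0.00 Y13.00
G1 X0.00 Y0.00
; layer 7
G0 Z25.38
G0 X0.00 Y0.00
G1 X20.00 Y0.00
G1 X20.00 Y13.00
G1 X0.00 Y13.00
G1 X0.00 Y0.00
; layer 8
G0 Z29.00
G0 X0.00 Y0.00
G1 X20.00 Y0.00
G1 X20.00 Y13.00
G1 X0.00 Y13.00
G1 X0.00 Y0.00
M2 ; end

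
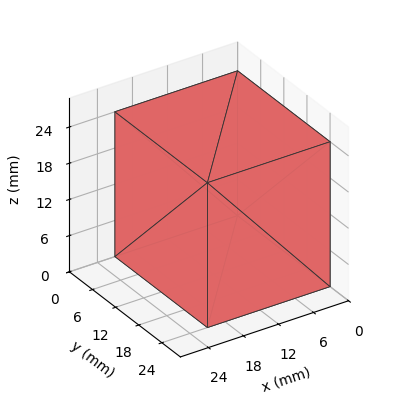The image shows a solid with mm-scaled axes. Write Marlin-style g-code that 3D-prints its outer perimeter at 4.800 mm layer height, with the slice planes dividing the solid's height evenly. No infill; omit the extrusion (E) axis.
Reading the render: the shape is a rectangular box, roughly 21 × 24 mm footprint and 24 mm tall (dimensions read to the nearest mm from the axis ticks). For the g-code, the solid's height is divided into equal slices at the stated Δz and each level perimeter traced with G1 moves after a G0 lift.

; perimeter-only toolpath
G21 ; units = mm
G90 ; absolute positioning
G28 ; home
; layer 1
G0 Z4.800
G0 X0.000 Y0.000
G1 X21.000 Y0.000
G1 X21.000 Y24.000
G1 X0.000 Y24.000
G1 X0.000 Y0.000
; layer 2
G0 Z9.600
G0 X0.000 Y0.000
G1 X21.000 Y0.000
G1 X21.000 Y24.000
G1 X0.000 Y24.000
G1 X0.000 Y0.000
; layer 3
G0 Z14.400
G0 X0.000 Y0.000
G1 X21.000 Y0.000
G1 X21.000 Y24.000
G1 X0.000 Y24.000
G1 X0.000 Y0.000
; layer 4
G0 Z19.200
G0 X0.000 Y0.000
G1 X21.000 Y0.000
G1 X21.000 Y24.000
G1 X0.000 Y24.000
G1 X0.000 Y0.000
; layer 5
G0 Z24.000
G0 X0.000 Y0.000
G1 X21.000 Y0.000
G1 X21.000 Y24.000
G1 X0.000 Y24.000
G1 X0.000 Y0.000
M2 ; end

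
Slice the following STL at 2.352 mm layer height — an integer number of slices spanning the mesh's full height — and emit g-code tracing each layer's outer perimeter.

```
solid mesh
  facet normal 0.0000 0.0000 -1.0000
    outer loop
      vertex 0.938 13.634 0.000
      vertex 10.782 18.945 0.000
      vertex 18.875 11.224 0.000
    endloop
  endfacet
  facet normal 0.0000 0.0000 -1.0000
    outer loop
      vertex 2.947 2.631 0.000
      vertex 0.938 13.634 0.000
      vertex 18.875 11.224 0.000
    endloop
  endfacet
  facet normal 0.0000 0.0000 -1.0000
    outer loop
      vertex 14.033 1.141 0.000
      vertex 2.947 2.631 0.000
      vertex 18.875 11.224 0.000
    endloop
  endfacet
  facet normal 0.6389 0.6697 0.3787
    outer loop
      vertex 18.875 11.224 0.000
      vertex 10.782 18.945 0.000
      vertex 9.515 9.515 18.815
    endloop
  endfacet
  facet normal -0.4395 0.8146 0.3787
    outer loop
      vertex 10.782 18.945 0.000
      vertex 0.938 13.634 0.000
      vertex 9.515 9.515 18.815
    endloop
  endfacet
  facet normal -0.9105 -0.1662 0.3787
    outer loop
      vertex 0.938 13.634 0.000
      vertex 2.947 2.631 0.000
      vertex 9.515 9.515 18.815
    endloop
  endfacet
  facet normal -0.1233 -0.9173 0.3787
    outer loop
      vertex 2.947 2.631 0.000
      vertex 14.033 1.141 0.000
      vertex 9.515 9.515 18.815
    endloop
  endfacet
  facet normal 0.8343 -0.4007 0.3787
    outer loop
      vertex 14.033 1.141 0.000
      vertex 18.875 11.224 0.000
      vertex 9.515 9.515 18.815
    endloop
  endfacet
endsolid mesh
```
; perimeter-only toolpath
G21 ; units = mm
G90 ; absolute positioning
G28 ; home
; layer 1
G0 Z2.352
G0 X17.705 Y11.010
G1 X10.624 Y17.766
G1 X2.010 Y13.119
G1 X3.768 Y3.491
G1 X13.468 Y2.188
G1 X17.705 Y11.010
; layer 2
G0 Z4.704
G0 X16.535 Y10.797
G1 X10.465 Y16.587
G1 X3.082 Y12.604
G1 X4.589 Y4.352
G1 X12.903 Y3.235
G1 X16.535 Y10.797
; layer 3
G0 Z7.056
G0 X15.365 Y10.583
G1 X10.307 Y15.409
G1 X4.154 Y12.089
G1 X5.410 Y5.213
G1 X12.339 Y4.281
G1 X15.365 Y10.583
; layer 4
G0 Z9.408
G0 X14.195 Y10.370
G1 X10.149 Y14.230
G1 X5.227 Y11.575
G1 X6.231 Y6.073
G1 X11.774 Y5.328
G1 X14.195 Y10.370
; layer 5
G0 Z11.759
G0 X13.025 Y10.156
G1 X9.990 Y13.051
G1 X6.299 Y11.060
G1 X7.052 Y6.934
G1 X11.209 Y6.375
G1 X13.025 Y10.156
; layer 6
G0 Z14.111
G0 X11.855 Y9.942
G1 X9.832 Y11.873
G1 X7.371 Y10.545
G1 X7.873 Y7.794
G1 X10.645 Y7.421
G1 X11.855 Y9.942
; layer 7
G0 Z16.463
G0 X10.685 Y9.729
G1 X9.673 Y10.694
G1 X8.443 Y10.030
G1 X8.694 Y8.655
G1 X10.080 Y8.468
G1 X10.685 Y9.729
M2 ; end

The solid is a regular 5-sided pyramid, base circumscribed radius ≈ 9.52 mm, apex at z ≈ 18.8 mm. Slicing at Δz = 2.352 mm — 8 equal slices spanning the solid's height, so layer i sits at z = i·h/8 — gives 7 non-empty perimeters. Each is a 5-segment closed polygon; G0 lifts to the layer z and rapids to the start vertex, then G1 traces the edges. The cross-section shrinks linearly with z (the slice at the apex is degenerate and omitted).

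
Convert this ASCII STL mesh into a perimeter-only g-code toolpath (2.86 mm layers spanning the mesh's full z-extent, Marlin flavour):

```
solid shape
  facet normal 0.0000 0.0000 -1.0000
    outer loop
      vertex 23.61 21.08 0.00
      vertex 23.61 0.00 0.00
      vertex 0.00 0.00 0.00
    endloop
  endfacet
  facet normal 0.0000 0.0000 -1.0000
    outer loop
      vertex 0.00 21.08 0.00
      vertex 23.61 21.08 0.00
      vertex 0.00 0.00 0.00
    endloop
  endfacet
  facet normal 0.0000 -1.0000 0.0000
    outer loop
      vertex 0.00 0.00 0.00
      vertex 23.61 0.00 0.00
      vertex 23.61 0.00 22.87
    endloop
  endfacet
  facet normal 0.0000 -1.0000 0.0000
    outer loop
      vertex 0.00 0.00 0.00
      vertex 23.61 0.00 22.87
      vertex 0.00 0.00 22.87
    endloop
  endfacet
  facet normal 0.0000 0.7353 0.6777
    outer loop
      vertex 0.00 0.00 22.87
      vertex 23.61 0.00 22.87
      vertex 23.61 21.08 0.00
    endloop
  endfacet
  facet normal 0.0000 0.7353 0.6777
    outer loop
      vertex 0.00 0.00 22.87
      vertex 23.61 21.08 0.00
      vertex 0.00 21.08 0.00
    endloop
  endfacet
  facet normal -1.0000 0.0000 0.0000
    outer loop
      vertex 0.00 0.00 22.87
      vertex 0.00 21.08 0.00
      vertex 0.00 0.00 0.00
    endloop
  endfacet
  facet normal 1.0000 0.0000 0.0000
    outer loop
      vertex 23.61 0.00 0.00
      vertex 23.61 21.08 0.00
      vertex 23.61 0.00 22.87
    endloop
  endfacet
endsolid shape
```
; perimeter-only toolpath
G21 ; units = mm
G90 ; absolute positioning
G28 ; home
; layer 1
G0 Z2.86
G0 X0.00 Y0.00
G1 X23.61 Y0.00
G1 X23.61 Y18.45
G1 X0.00 Y18.45
G1 X0.00 Y0.00
; layer 2
G0 Z5.72
G0 X0.00 Y0.00
G1 X23.61 Y0.00
G1 X23.61 Y15.81
G1 X0.00 Y15.81
G1 X0.00 Y0.00
; layer 3
G0 Z8.58
G0 X0.00 Y0.00
G1 X23.61 Y0.00
G1 X23.61 Y13.17
G1 X0.00 Y13.17
G1 X0.00 Y0.00
; layer 4
G0 Z11.44
G0 X0.00 Y0.00
G1 X23.61 Y0.00
G1 X23.61 Y10.54
G1 X0.00 Y10.54
G1 X0.00 Y0.00
; layer 5
G0 Z14.29
G0 X0.00 Y0.00
G1 X23.61 Y0.00
G1 X23.61 Y7.90
G1 X0.00 Y7.90
G1 X0.00 Y0.00
; layer 6
G0 Z17.15
G0 X0.00 Y0.00
G1 X23.61 Y0.00
G1 X23.61 Y5.27
G1 X0.00 Y5.27
G1 X0.00 Y0.00
; layer 7
G0 Z20.01
G0 X0.00 Y0.00
G1 X23.61 Y0.00
G1 X23.61 Y2.63
G1 X0.00 Y2.63
G1 X0.00 Y0.00
M2 ; end

The solid is a wedge (ramp): 23.6 × 21.1 mm base, rising to 22.9 mm along the y=0 edge and sloping linearly to z=0 at y=21.1. Slicing at Δz = 2.86 mm — 8 equal slices spanning the solid's height, so layer i sits at z = i·h/8 — gives 7 non-empty perimeters. Each is a 4-segment closed polygon; G0 lifts to the layer z and rapids to the start vertex, then G1 traces the edges. The cross-section shrinks linearly with z (the slice at the apex is degenerate and omitted).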